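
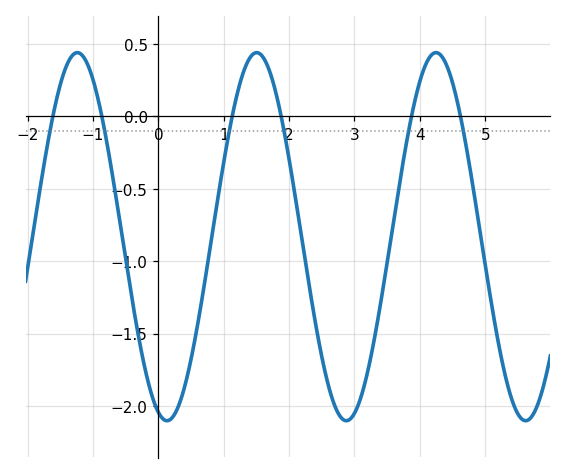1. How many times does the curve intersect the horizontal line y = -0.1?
6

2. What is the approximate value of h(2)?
-0.3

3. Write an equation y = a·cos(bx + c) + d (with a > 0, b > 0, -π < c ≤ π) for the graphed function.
y = 1.27cos(2.3x + 2.8) - 0.83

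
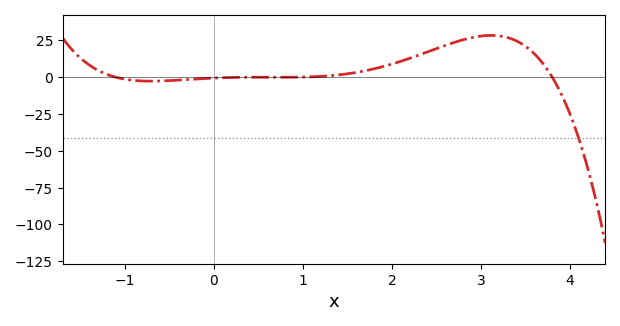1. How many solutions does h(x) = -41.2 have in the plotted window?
1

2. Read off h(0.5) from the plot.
0.014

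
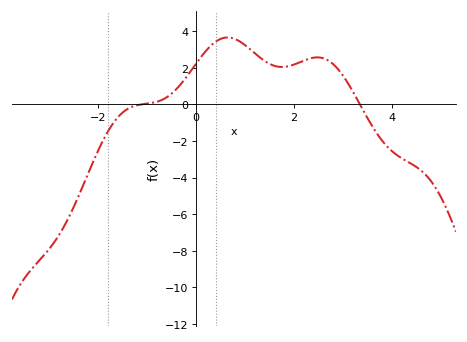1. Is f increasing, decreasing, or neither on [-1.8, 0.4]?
increasing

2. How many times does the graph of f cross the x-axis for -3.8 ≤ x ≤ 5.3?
2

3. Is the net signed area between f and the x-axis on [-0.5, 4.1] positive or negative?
positive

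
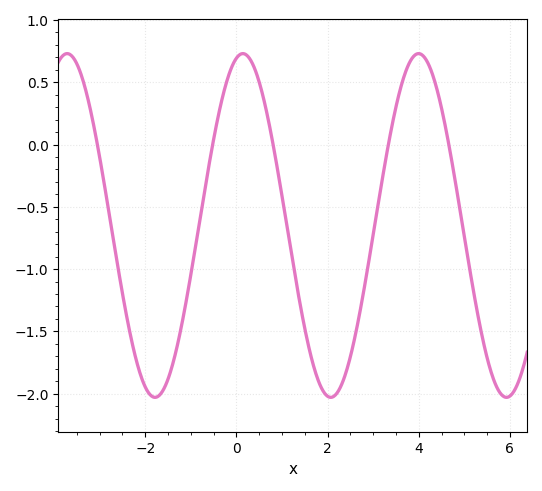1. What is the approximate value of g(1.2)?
-0.861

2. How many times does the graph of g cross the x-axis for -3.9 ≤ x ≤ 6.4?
5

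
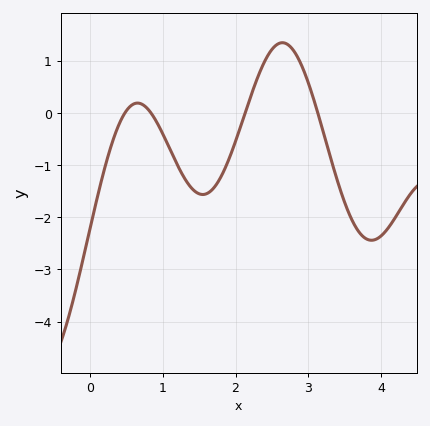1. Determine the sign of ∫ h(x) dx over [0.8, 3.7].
negative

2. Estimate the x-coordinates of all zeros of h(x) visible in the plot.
0.484, 0.839, 2.13, 3.13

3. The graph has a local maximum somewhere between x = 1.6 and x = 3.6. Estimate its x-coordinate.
2.64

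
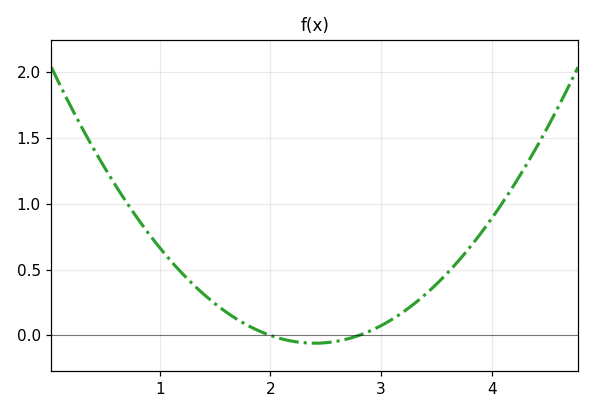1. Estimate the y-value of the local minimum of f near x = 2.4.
-0.059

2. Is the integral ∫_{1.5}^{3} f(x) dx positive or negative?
positive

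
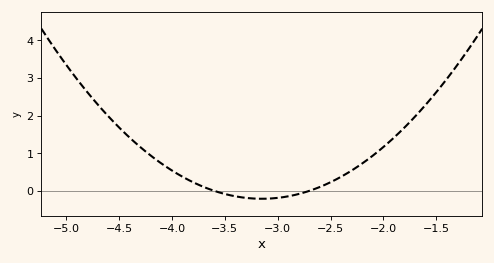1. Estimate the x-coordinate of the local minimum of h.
-3.1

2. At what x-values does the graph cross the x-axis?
-3.6, -2.7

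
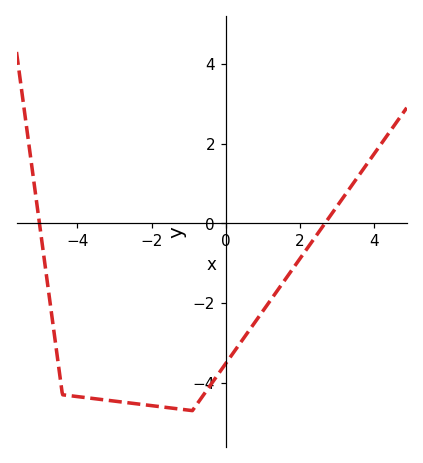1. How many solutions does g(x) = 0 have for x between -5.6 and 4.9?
2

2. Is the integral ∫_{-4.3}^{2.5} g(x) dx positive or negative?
negative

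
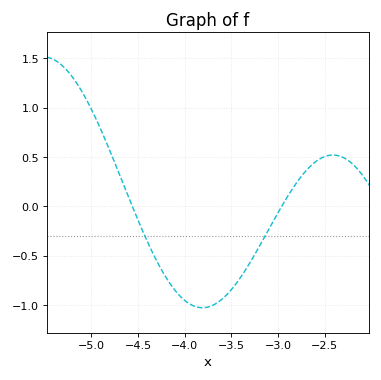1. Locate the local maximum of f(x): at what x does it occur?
-2.4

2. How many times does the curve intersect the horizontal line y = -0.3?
2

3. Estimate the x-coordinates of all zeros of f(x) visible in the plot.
-4.55, -2.95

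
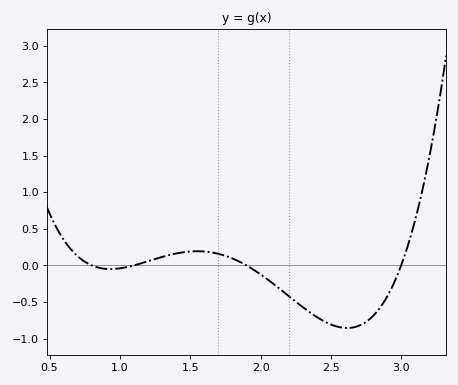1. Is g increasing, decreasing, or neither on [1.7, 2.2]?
decreasing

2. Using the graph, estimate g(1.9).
0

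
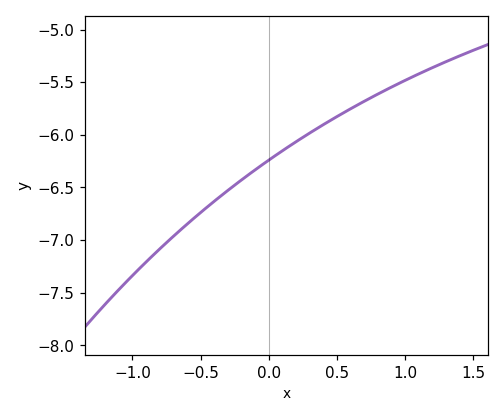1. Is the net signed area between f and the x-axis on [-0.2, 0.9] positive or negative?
negative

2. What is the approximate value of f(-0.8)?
-7.1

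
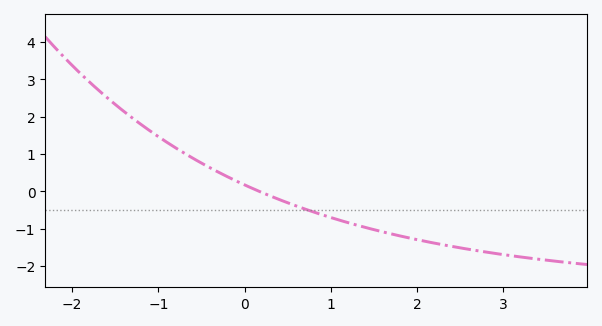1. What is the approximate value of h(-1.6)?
2.52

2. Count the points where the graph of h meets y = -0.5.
1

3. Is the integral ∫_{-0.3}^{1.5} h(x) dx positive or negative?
negative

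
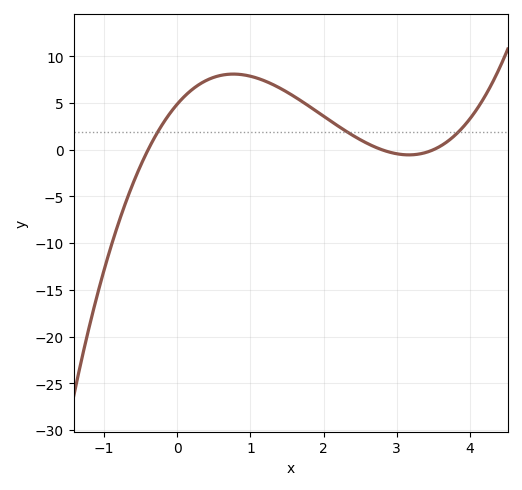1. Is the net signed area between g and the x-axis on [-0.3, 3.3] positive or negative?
positive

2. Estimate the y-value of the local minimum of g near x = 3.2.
-0.5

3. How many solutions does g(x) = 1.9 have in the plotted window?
3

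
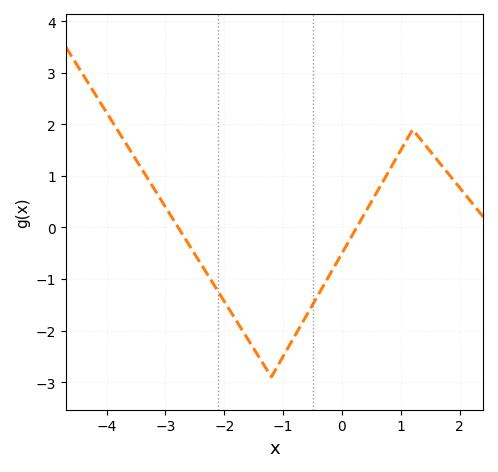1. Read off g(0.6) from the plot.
0.7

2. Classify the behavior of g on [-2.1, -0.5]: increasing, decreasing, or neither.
neither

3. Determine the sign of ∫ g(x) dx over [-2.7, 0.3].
negative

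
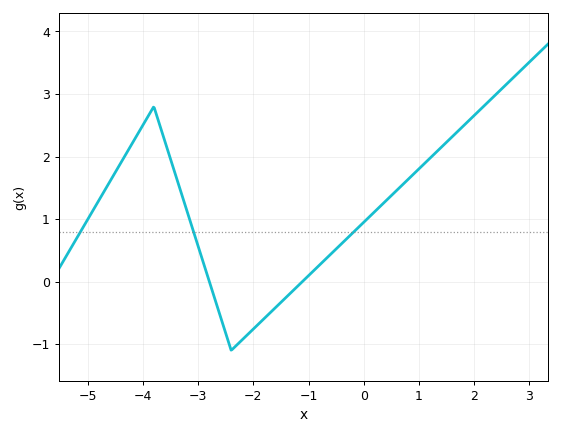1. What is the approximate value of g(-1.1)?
0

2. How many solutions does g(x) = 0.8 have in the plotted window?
3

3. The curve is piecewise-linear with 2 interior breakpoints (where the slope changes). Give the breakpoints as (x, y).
(-3.8, 2.8); (-2.4, -1.1)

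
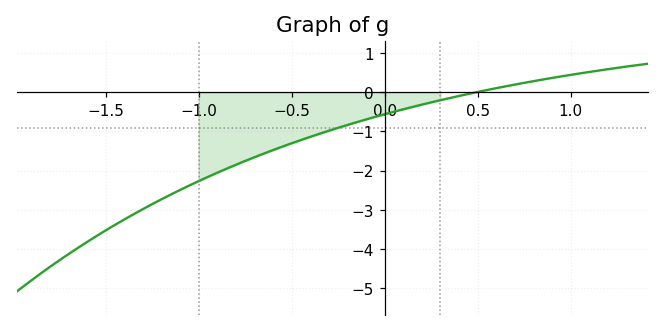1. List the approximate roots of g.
0.5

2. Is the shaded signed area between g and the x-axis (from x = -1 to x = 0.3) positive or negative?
negative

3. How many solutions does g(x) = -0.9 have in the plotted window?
1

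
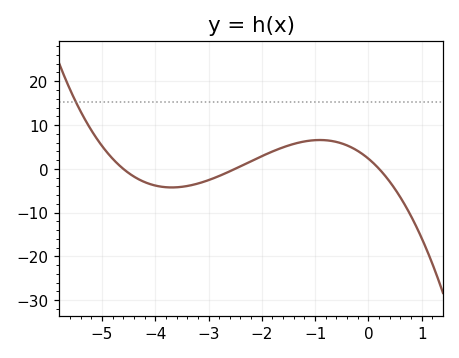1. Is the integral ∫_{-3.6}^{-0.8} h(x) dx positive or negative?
positive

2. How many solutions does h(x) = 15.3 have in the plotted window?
1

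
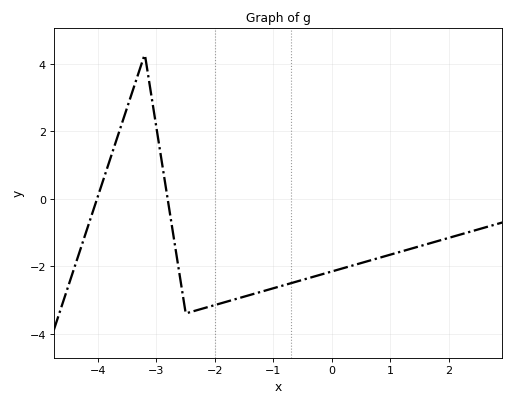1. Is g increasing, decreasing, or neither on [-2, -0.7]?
increasing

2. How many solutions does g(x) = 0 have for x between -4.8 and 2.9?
2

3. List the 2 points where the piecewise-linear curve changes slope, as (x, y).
(-3.2, 4.3); (-2.5, -3.4)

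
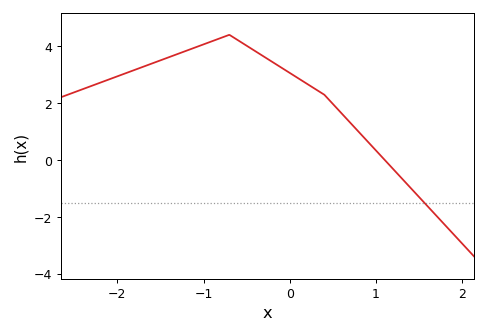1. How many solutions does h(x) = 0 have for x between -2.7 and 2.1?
1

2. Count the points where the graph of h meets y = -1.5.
1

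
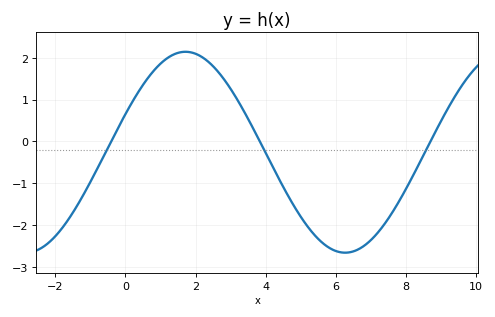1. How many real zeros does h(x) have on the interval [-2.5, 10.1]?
3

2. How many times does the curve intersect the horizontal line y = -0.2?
3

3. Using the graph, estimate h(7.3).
-2.1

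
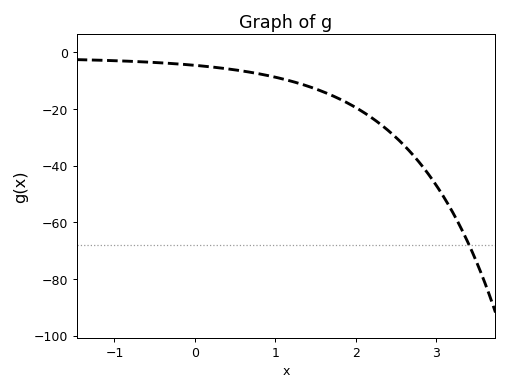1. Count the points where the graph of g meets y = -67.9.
1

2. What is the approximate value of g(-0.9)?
-3.11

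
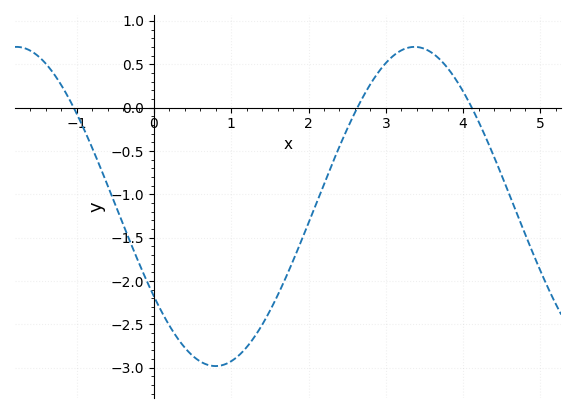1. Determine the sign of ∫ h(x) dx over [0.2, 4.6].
negative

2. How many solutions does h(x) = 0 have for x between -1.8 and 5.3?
3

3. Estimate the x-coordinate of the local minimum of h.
0.796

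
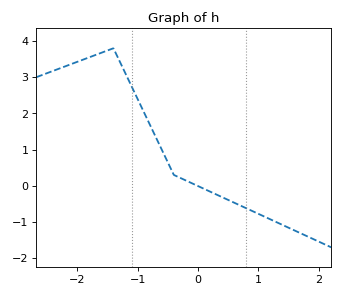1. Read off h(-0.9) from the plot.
2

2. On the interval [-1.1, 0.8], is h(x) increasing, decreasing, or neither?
decreasing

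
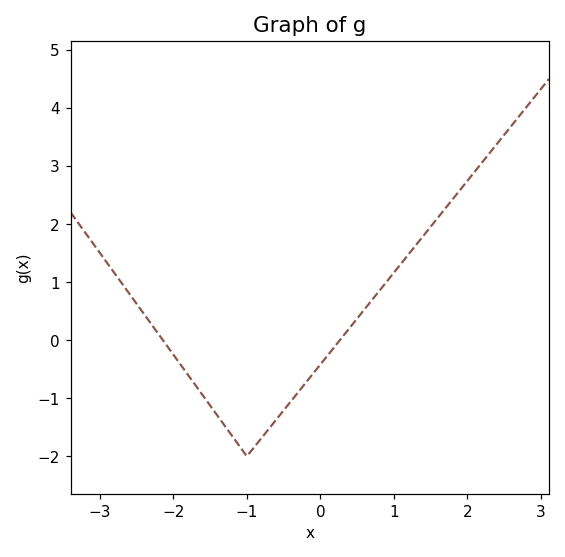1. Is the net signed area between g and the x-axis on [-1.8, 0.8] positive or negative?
negative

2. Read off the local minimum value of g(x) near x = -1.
-2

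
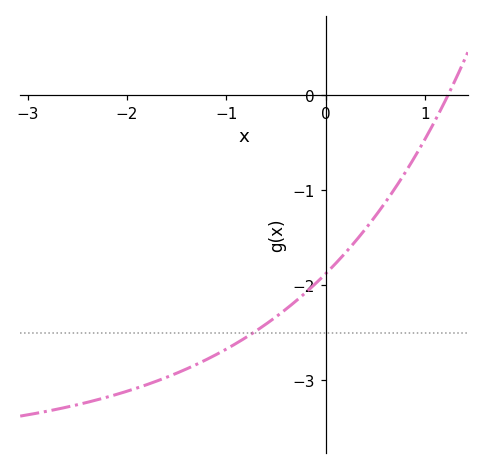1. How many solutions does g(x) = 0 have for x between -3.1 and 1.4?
1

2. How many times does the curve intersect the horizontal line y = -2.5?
1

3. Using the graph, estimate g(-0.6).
-2.41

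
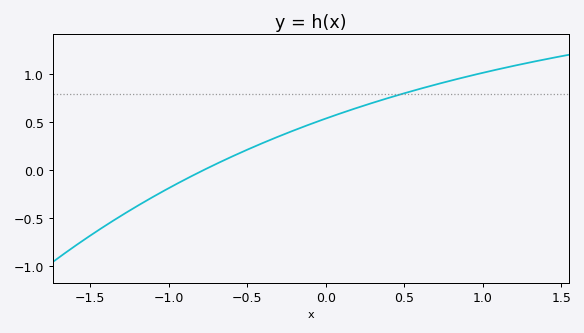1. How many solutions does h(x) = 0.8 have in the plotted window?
1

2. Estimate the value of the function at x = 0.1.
0.597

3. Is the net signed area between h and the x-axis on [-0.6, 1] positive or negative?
positive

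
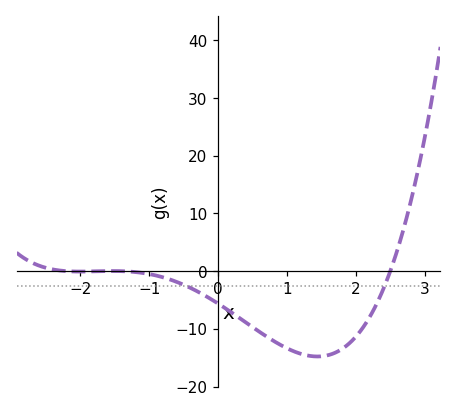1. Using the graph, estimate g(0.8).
-12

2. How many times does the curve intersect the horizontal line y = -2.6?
2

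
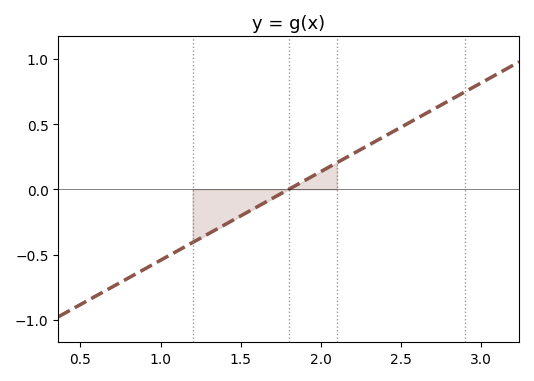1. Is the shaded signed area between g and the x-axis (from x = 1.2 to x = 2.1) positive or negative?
negative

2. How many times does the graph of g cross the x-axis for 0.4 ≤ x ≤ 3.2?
1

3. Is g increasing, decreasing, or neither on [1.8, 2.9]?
increasing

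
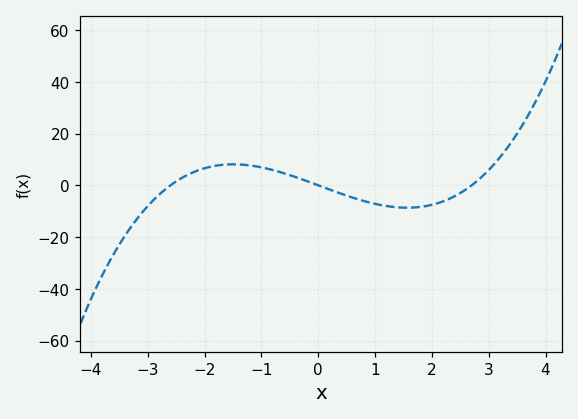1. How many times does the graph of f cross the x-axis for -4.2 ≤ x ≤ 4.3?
3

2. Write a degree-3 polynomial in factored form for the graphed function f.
y = 1.17(x + 2.6)(x - 0)(x - 2.7)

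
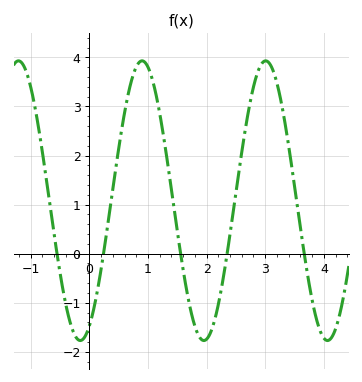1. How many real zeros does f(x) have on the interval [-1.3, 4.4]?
5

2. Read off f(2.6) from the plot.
2.1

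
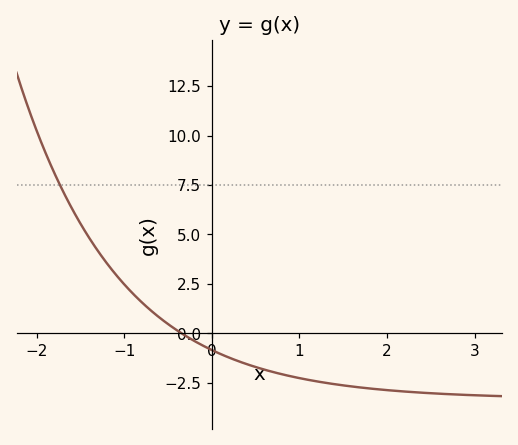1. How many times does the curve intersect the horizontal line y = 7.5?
1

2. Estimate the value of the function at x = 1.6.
-2.69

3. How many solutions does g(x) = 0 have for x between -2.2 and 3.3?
1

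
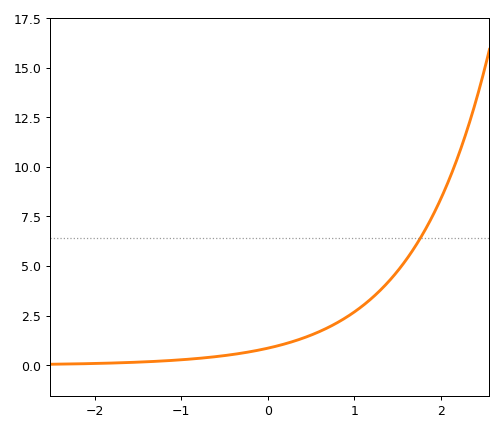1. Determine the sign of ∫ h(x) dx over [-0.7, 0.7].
positive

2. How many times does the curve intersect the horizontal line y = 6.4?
1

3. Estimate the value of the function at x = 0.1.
0.964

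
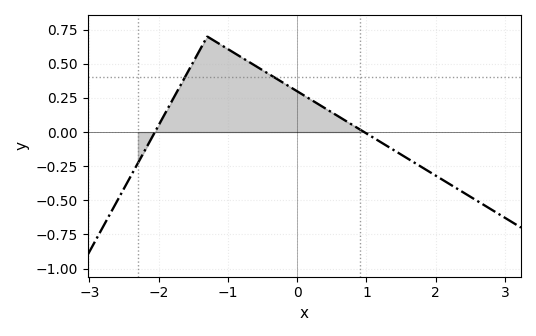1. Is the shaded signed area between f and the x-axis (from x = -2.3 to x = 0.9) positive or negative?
positive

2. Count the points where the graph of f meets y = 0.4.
2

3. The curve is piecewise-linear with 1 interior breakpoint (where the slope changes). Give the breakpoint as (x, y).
(-1.3, 0.7)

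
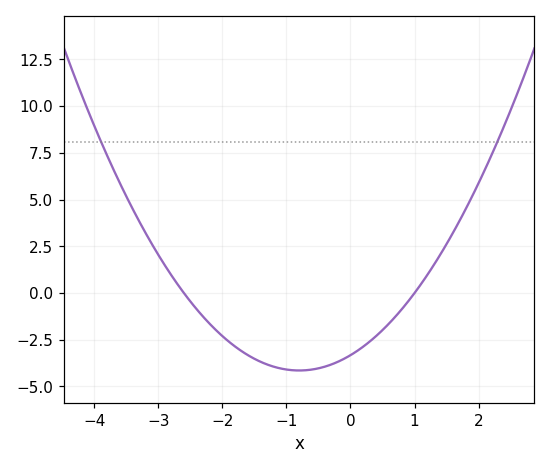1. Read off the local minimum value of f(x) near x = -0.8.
-4.2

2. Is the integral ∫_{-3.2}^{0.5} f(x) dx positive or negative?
negative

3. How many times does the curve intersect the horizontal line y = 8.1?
2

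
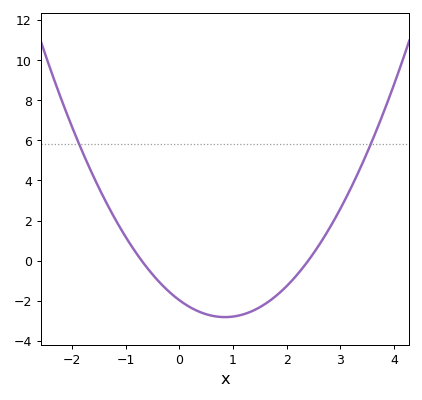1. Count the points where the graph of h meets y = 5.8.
2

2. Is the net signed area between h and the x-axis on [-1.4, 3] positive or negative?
negative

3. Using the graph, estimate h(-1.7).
4.8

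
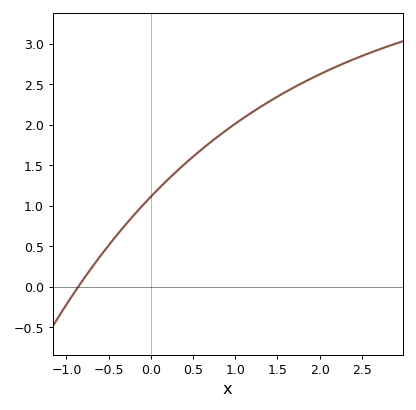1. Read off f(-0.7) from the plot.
0.234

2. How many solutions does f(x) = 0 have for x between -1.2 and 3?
1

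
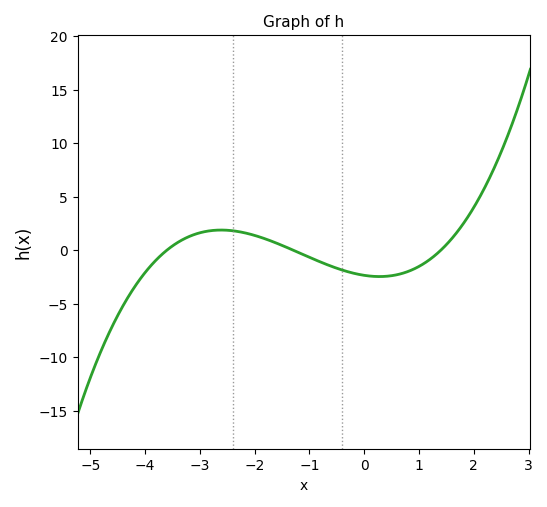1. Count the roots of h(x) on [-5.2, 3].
3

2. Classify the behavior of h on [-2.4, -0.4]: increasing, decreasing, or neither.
decreasing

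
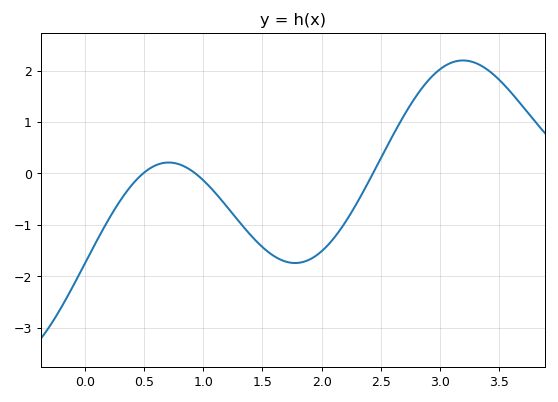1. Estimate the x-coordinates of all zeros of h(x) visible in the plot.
0.5, 0.9, 2.4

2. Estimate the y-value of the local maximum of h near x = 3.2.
2.2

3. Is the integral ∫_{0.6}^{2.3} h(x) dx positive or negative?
negative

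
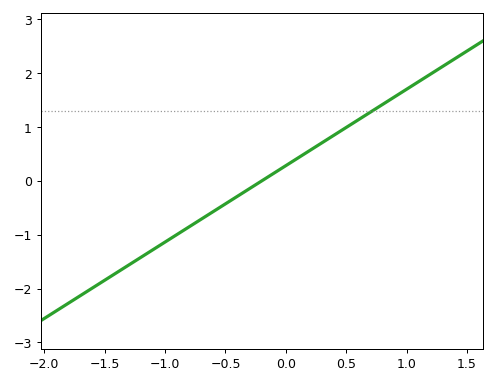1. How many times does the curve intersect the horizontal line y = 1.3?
1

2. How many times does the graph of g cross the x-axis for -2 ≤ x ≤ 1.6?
1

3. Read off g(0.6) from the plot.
1.1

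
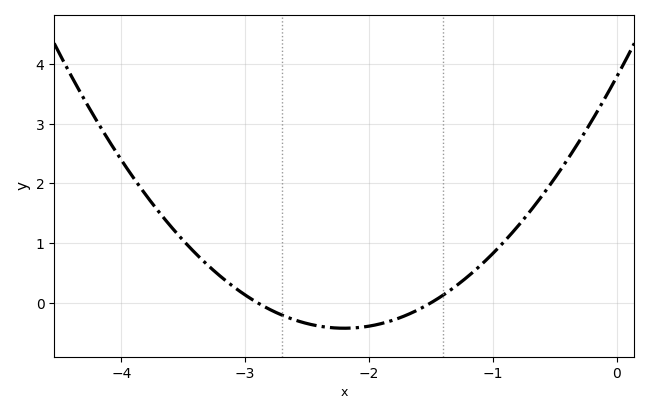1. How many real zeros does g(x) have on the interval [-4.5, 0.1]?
2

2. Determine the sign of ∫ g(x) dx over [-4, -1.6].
positive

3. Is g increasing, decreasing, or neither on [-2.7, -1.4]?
neither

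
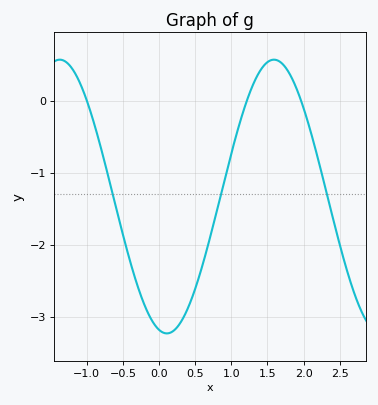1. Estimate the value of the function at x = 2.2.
-0.809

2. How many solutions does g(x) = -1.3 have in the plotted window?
3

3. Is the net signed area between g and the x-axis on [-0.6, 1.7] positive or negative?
negative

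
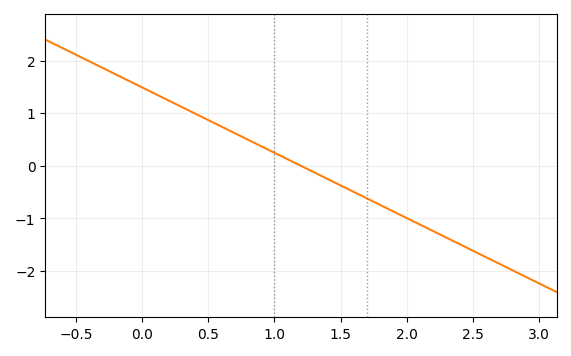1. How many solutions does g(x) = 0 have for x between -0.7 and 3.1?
1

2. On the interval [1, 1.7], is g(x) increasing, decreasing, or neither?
decreasing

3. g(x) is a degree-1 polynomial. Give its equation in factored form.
y = -1.24(x - 1.2)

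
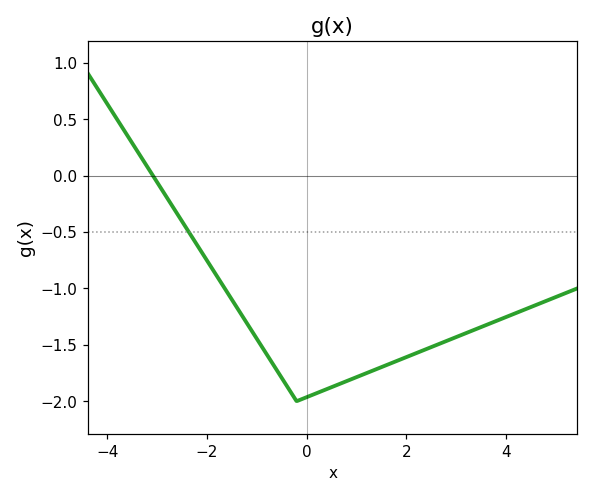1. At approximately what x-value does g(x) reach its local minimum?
-0.2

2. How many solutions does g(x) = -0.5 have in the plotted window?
1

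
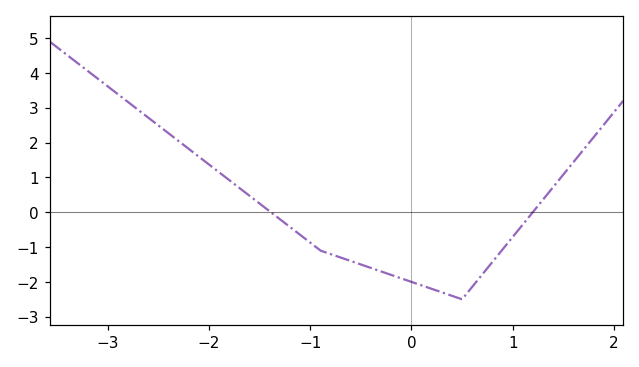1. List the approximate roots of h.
-1.4, 1.2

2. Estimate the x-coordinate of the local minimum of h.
0.5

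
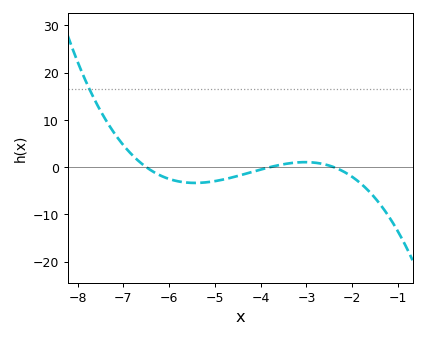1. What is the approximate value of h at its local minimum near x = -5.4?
-3.33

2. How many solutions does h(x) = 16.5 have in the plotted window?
1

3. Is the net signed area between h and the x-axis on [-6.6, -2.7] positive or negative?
negative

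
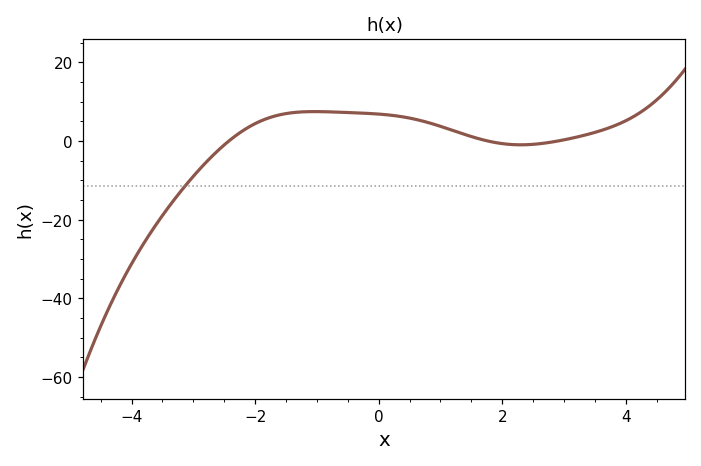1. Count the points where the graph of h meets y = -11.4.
1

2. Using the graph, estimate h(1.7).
0.245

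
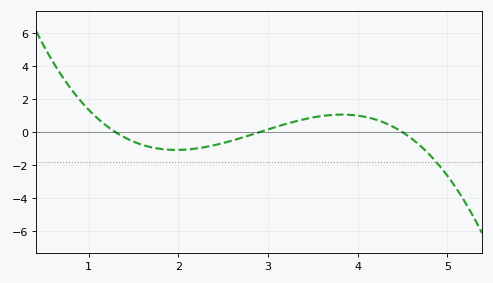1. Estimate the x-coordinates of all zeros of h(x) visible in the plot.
1.3, 2.9, 4.5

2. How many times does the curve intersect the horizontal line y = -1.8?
1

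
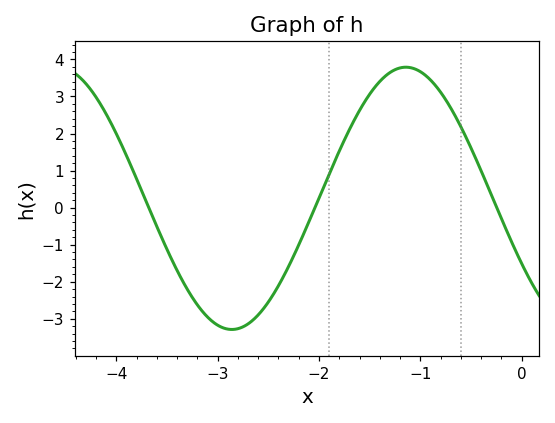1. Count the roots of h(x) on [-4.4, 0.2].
3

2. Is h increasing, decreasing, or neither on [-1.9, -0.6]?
neither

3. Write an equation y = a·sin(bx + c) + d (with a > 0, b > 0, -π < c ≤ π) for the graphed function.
y = 3.54sin(1.83x - 2.62) + 0.25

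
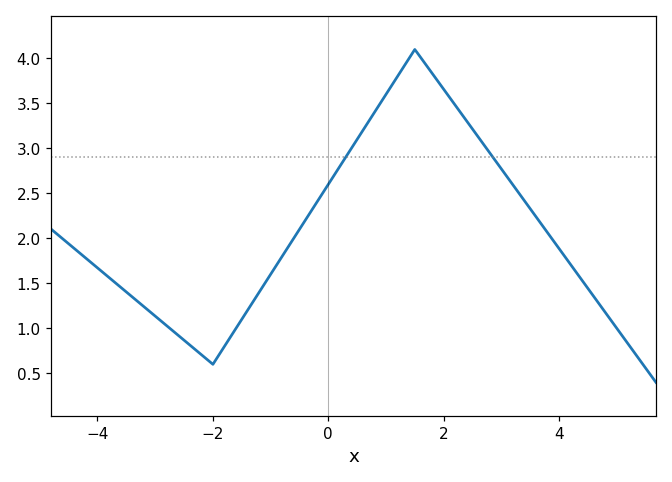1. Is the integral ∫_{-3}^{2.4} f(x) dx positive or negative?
positive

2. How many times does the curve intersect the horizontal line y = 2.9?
2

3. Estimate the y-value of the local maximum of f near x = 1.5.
4.1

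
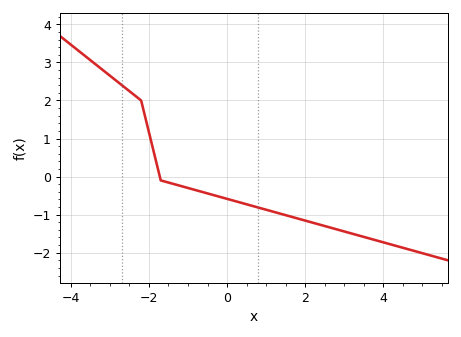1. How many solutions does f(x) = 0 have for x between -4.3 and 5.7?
1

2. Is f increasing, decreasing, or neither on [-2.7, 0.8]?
decreasing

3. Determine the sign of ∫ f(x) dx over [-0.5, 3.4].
negative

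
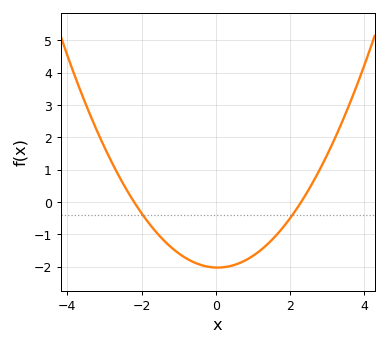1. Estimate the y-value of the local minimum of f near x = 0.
-2.02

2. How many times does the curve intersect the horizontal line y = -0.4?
2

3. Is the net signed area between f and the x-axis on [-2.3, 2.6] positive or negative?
negative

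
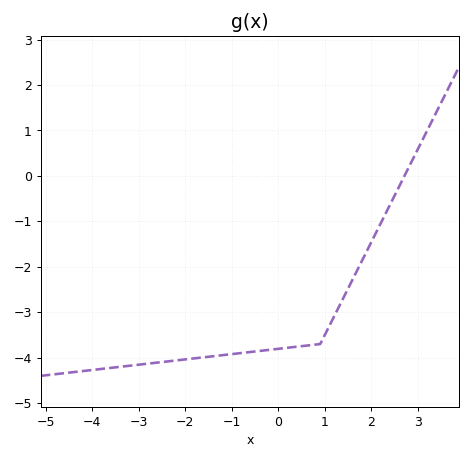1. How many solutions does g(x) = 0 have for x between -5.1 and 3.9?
1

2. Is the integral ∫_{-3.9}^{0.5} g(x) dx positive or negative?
negative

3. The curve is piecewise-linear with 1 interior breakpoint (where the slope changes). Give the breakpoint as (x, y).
(0.9, -3.7)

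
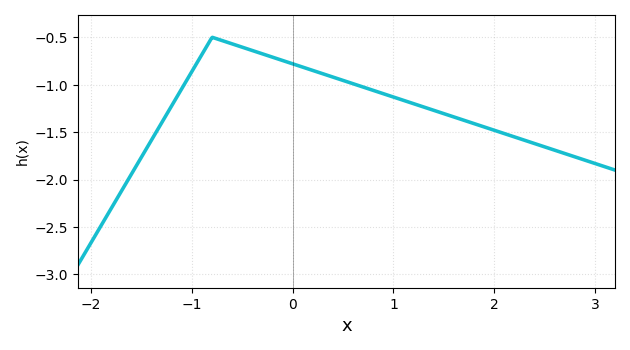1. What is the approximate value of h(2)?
-1.5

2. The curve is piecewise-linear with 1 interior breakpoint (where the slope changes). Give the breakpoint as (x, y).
(-0.8, -0.5)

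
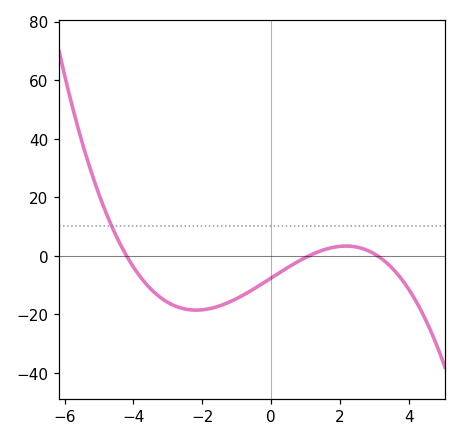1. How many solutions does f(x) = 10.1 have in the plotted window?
1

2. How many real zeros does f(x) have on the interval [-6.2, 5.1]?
3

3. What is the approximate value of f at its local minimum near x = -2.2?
-18.5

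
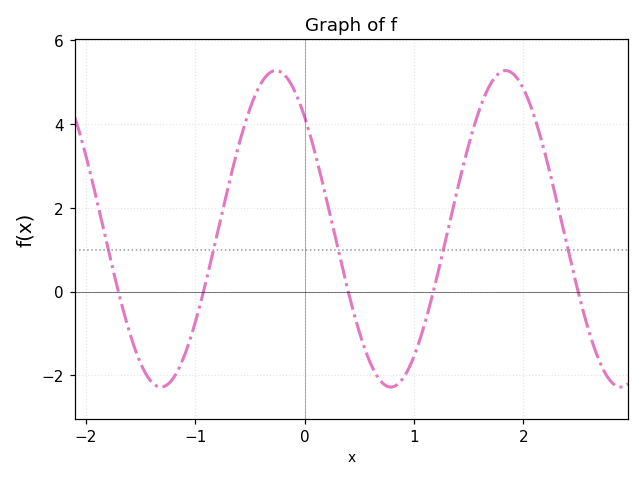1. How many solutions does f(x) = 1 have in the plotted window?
5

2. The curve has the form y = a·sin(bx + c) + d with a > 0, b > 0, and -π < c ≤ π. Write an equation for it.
y = 3.78sin(3x + 2.4) + 1.5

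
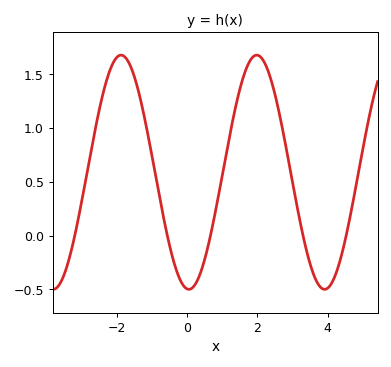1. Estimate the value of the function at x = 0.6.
-0.098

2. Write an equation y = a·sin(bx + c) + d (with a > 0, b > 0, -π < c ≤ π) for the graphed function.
y = 1.09sin(1.63x - 1.66) + 0.59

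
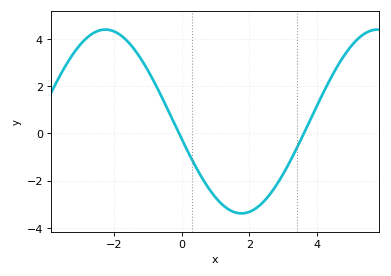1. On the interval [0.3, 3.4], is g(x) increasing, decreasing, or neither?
neither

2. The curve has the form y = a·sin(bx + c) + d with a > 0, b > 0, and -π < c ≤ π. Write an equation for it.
y = 3.89sin(0.78x - 2.95) + 0.5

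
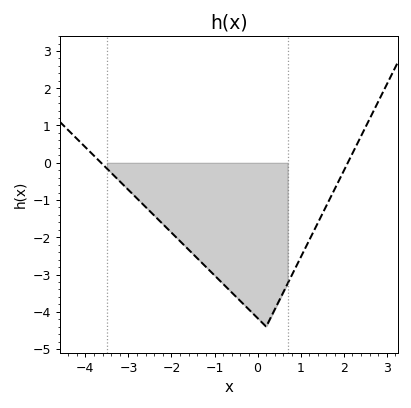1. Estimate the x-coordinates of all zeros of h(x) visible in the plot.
-3.64, 2.1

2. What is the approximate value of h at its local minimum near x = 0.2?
-4.4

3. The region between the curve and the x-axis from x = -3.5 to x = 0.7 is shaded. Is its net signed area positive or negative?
negative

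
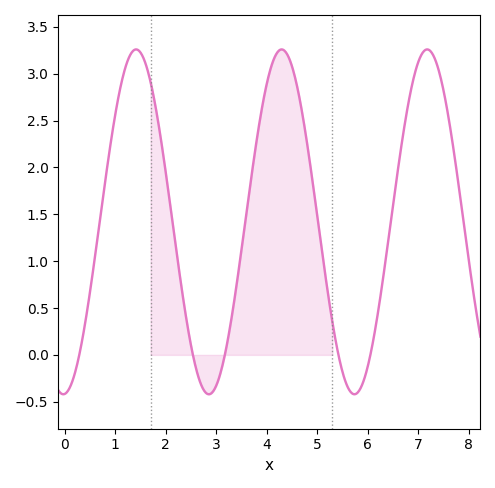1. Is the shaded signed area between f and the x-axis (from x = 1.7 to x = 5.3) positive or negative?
positive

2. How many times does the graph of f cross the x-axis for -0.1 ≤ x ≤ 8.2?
5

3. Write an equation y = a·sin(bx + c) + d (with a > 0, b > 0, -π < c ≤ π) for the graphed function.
y = 1.84sin(2.2x - 1.5) + 1.42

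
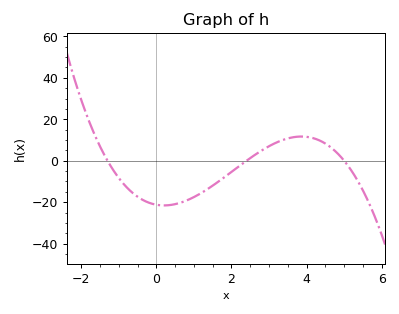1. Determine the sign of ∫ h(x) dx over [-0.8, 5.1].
negative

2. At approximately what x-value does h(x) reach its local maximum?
3.86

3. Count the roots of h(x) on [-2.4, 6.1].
3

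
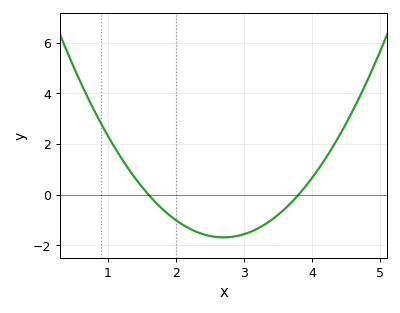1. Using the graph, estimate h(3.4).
-1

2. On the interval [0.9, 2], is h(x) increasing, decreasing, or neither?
decreasing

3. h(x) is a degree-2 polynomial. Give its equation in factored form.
y = 1.39(x - 1.6)(x - 3.8)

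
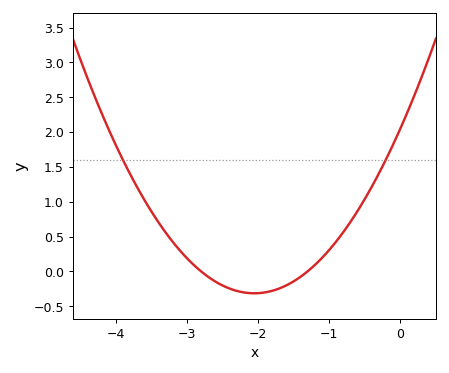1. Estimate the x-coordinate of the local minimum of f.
-2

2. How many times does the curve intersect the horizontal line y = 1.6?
2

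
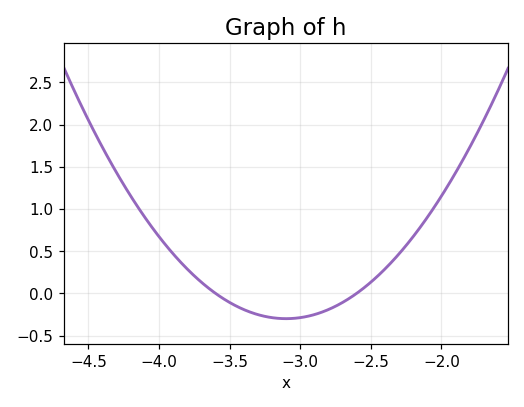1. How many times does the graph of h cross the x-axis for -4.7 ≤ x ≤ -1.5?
2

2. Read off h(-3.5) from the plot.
-0.1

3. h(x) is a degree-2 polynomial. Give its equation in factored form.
y = 1.2(x + 3.6)(x + 2.6)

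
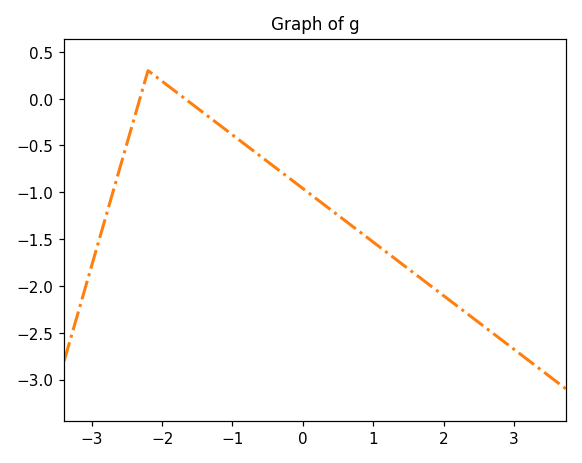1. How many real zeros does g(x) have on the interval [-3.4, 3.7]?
2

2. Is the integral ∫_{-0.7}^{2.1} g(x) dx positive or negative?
negative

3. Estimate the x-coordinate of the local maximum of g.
-2.2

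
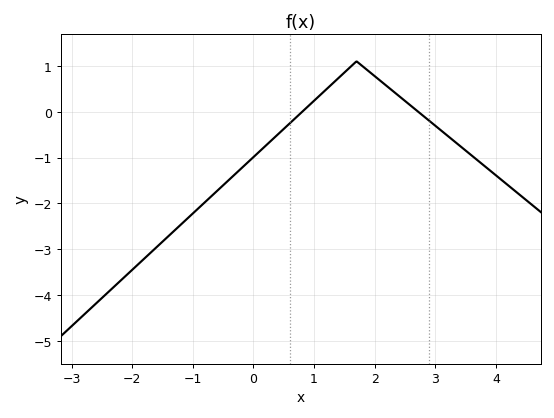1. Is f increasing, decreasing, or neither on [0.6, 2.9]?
neither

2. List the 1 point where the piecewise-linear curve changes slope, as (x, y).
(1.7, 1.1)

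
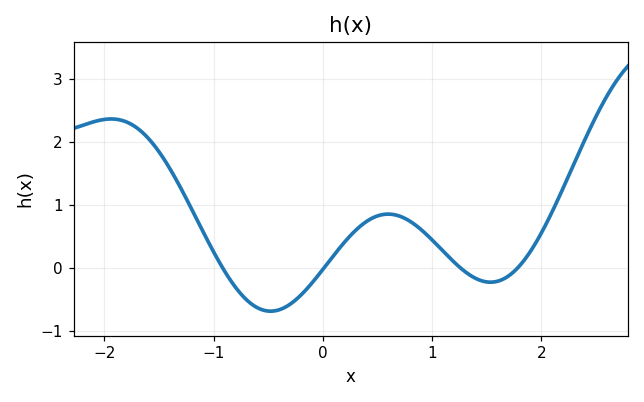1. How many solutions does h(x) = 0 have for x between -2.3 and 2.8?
4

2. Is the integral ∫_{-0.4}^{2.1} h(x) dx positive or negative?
positive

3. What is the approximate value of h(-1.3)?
1.3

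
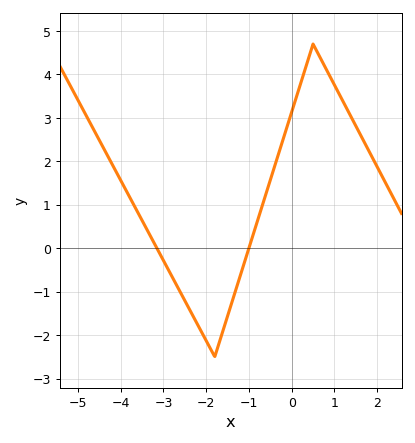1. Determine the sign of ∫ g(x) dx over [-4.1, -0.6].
negative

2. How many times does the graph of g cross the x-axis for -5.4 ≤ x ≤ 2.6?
2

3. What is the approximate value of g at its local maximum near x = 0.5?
4.7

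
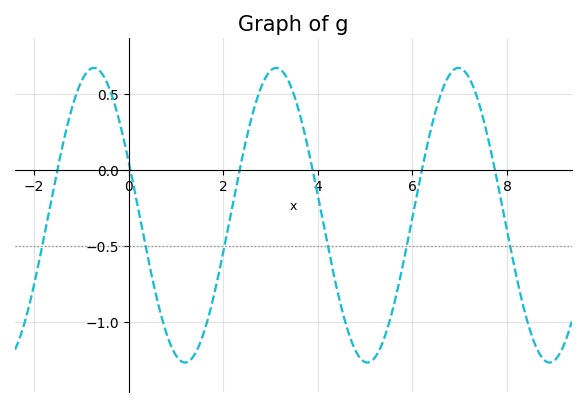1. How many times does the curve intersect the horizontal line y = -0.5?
6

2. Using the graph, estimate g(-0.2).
0.322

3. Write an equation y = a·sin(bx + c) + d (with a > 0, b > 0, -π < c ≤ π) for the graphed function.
y = 0.97sin(1.63x + 2.77) - 0.3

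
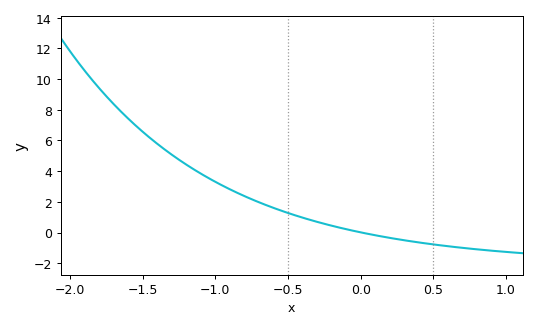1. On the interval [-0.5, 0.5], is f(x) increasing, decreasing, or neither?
decreasing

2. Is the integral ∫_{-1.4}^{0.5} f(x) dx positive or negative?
positive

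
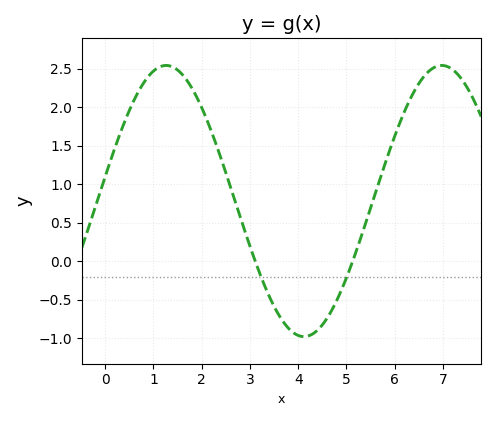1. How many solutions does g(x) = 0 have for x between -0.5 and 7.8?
2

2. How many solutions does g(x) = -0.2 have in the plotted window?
2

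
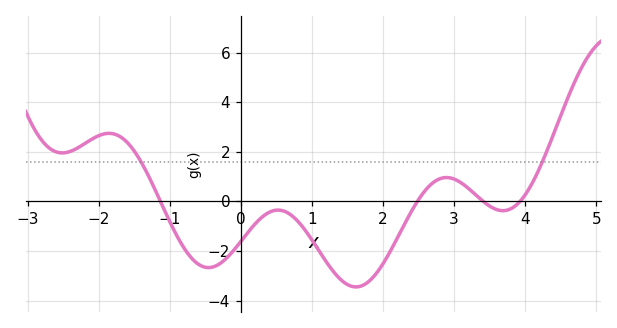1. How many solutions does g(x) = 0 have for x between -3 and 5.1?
4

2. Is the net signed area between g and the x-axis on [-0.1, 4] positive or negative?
negative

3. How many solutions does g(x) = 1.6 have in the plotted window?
2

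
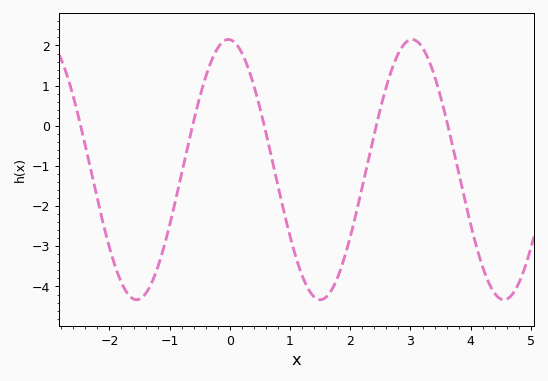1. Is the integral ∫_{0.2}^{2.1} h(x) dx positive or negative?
negative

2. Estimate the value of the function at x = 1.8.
-3.74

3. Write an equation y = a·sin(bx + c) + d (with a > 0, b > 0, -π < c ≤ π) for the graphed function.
y = 3.24sin(2.06x + 1.62) - 1.09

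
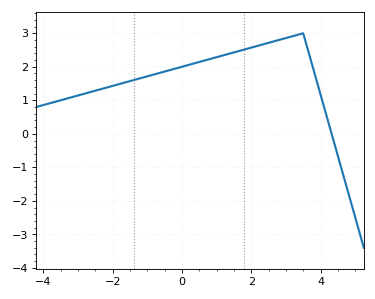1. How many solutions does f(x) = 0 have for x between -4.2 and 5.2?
1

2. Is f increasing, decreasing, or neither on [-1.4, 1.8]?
increasing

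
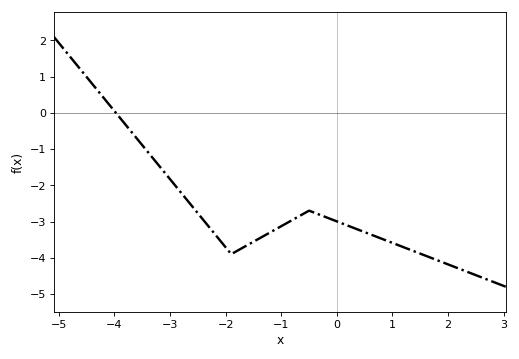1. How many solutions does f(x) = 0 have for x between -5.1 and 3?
1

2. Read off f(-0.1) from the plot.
-2.9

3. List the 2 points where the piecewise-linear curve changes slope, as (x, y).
(-1.9, -3.9); (-0.5, -2.7)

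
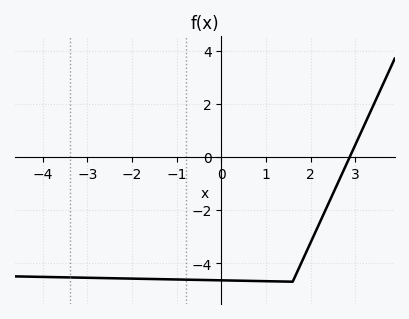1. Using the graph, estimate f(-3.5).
-4.54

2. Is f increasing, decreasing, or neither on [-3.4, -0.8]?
decreasing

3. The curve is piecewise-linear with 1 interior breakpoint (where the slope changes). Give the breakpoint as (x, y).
(1.6, -4.7)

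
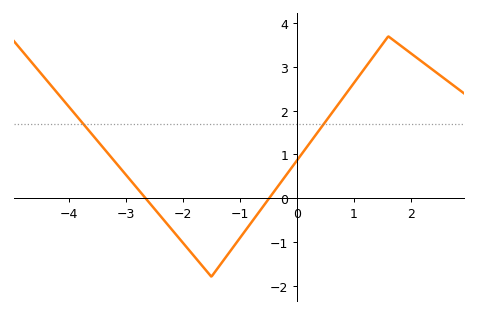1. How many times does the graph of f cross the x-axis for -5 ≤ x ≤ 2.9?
2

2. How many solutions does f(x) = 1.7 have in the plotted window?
2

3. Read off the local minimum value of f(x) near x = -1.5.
-1.8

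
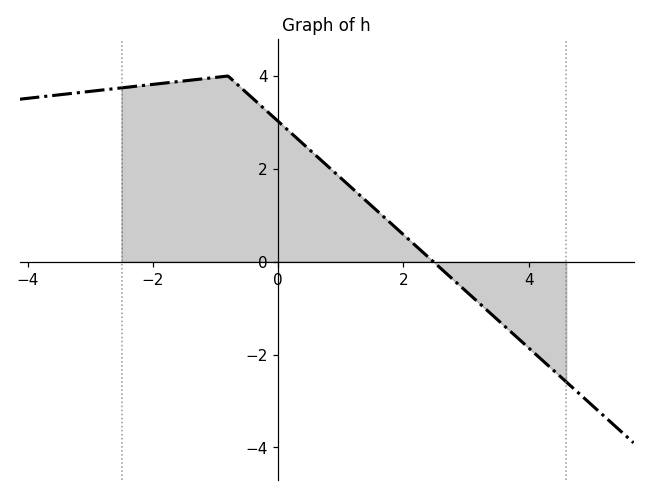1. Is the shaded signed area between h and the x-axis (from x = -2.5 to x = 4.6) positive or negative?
positive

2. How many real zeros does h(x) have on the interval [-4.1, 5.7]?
1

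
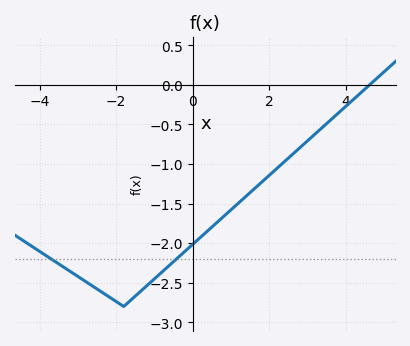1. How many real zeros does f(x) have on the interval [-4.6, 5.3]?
1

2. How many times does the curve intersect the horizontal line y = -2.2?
2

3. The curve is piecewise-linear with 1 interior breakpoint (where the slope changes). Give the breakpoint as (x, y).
(-1.8, -2.8)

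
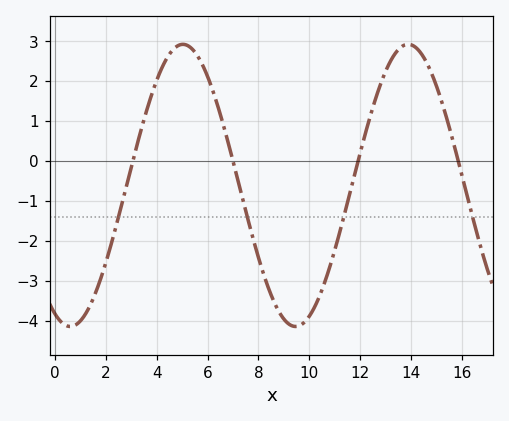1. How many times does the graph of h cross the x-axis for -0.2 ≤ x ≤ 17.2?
4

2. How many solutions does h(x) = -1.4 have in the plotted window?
4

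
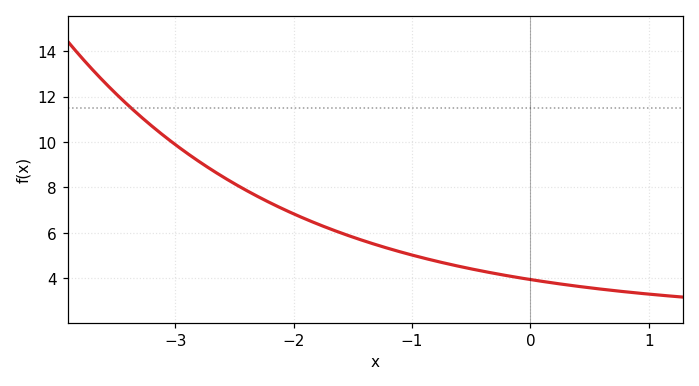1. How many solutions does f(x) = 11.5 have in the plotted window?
1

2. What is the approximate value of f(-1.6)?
6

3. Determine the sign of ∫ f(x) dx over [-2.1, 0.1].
positive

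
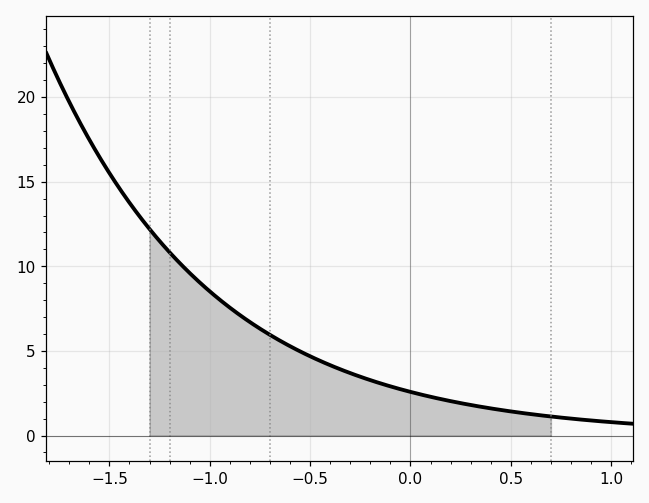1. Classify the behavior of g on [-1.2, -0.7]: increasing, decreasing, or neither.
decreasing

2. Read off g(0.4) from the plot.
1.5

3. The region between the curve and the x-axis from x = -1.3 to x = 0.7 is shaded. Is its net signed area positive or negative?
positive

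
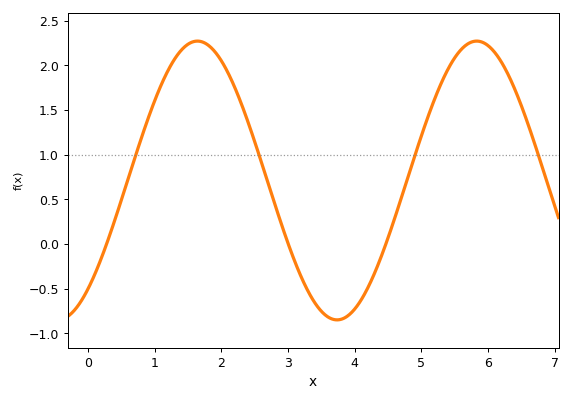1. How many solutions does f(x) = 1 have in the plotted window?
4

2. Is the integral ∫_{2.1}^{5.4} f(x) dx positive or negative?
positive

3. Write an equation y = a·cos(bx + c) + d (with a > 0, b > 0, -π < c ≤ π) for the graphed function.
y = 1.56cos(1.5x - 2.5) + 0.71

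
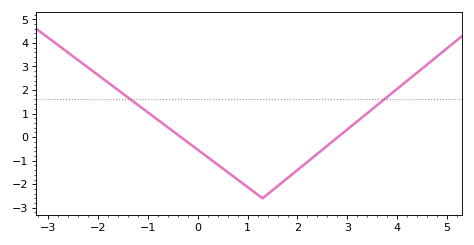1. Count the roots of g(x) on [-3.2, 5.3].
2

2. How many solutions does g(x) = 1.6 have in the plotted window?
2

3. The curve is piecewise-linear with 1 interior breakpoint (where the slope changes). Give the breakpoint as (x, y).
(1.3, -2.6)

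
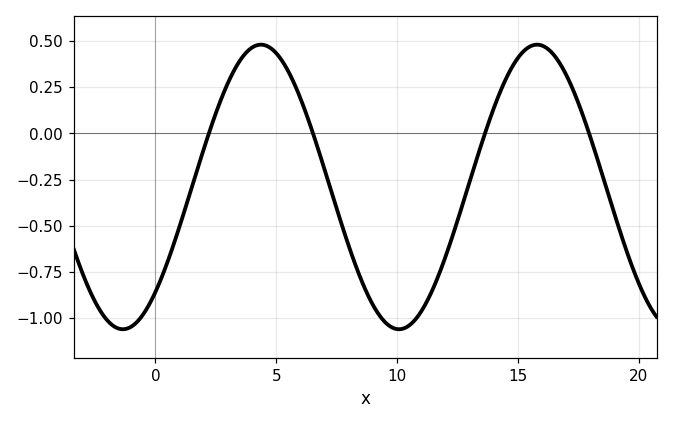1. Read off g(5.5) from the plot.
0.335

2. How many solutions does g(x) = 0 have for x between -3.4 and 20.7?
4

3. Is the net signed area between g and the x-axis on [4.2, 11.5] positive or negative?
negative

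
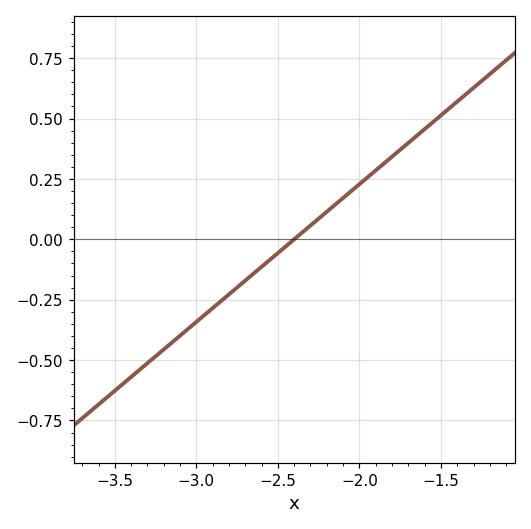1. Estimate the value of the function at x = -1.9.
0.28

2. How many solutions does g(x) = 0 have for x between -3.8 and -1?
1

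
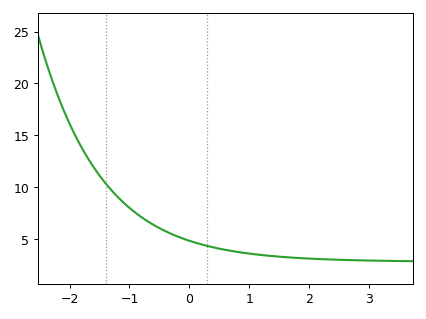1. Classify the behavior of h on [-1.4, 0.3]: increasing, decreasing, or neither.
decreasing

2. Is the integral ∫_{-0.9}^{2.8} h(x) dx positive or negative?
positive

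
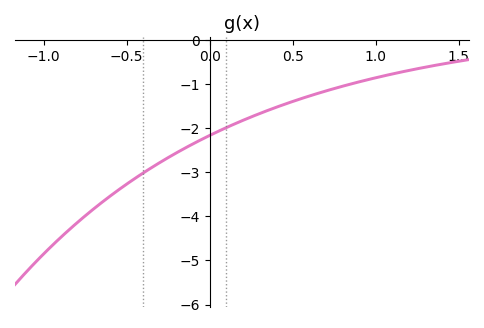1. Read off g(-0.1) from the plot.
-2.4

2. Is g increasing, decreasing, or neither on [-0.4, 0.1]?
increasing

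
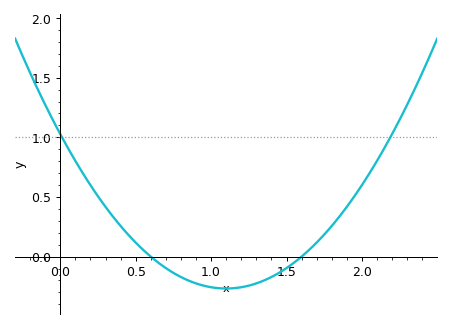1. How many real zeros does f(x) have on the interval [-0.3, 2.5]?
2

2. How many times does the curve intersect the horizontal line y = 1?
2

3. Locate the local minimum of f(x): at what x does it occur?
1.1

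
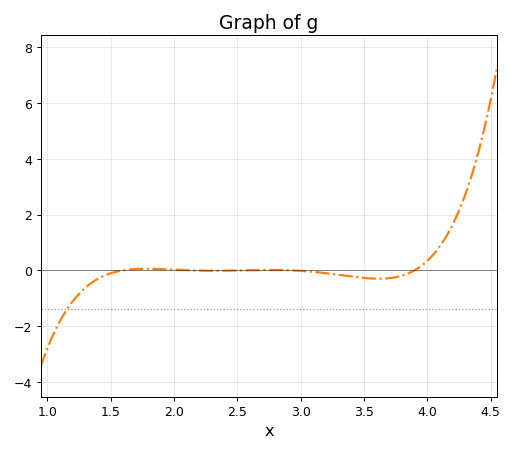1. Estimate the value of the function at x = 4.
0.4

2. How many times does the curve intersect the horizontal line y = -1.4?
1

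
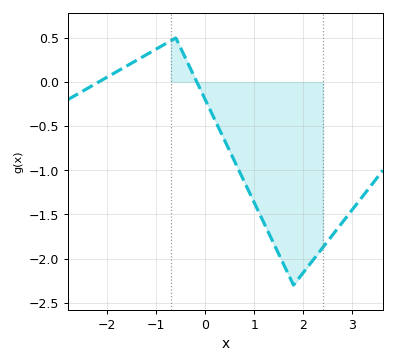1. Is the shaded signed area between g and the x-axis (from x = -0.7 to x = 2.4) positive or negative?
negative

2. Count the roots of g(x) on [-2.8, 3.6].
2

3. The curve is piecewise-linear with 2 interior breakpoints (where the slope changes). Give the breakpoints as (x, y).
(-0.6, 0.5); (1.8, -2.3)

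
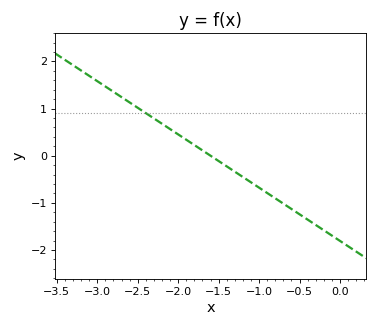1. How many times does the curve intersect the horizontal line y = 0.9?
1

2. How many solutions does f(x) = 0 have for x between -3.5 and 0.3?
1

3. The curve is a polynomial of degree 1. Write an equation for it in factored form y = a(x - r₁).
y = -1.13(x + 1.6)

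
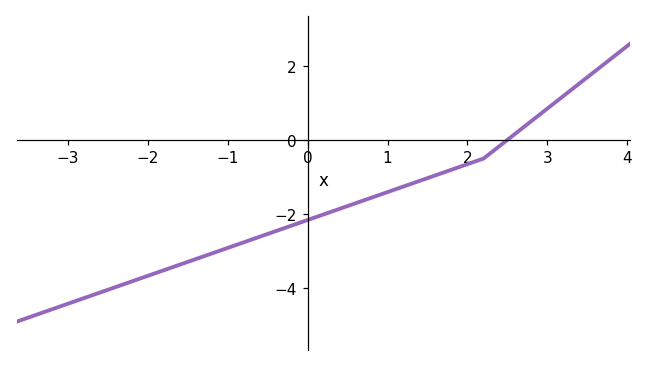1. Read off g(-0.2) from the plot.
-2.3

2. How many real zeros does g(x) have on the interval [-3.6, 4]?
1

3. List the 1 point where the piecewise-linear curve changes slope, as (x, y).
(2.2, -0.5)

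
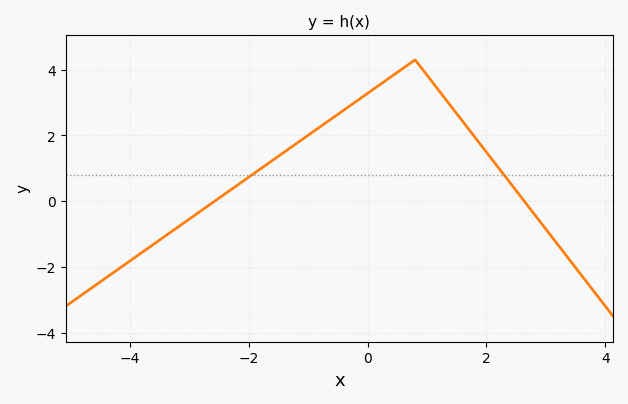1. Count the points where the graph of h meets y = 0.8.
2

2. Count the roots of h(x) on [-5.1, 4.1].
2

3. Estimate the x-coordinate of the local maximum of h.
0.8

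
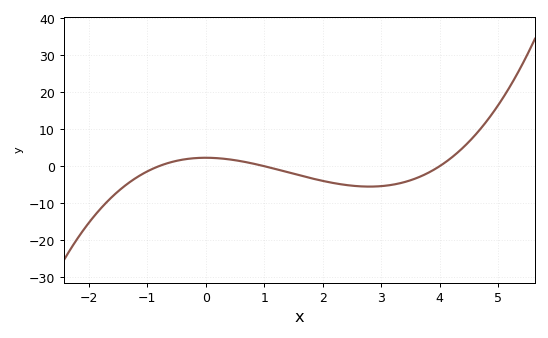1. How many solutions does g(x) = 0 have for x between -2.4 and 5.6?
3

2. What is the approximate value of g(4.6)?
8.28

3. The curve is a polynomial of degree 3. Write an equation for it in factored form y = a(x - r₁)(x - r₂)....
y = 0.71(x + 0.8)(x - 1)(x - 4)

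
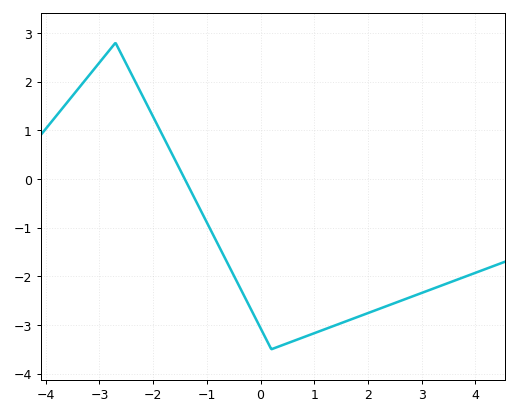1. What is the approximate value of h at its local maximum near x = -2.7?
2.8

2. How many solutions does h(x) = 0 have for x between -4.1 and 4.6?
1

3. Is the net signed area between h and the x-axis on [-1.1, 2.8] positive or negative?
negative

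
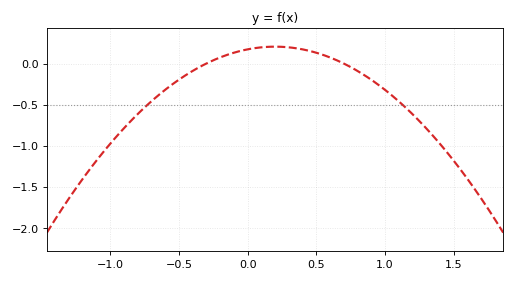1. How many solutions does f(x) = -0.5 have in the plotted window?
2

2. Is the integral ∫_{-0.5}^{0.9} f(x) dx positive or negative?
positive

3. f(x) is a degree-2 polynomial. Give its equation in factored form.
y = -0.82(x + 0.3)(x - 0.7)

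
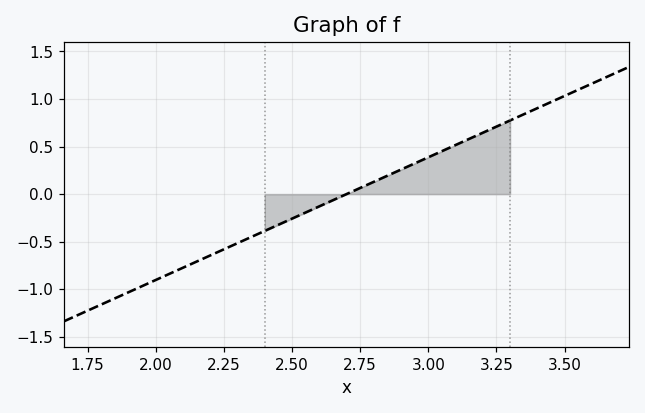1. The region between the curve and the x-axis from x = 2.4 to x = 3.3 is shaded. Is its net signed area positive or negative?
positive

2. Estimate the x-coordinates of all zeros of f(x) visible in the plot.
2.7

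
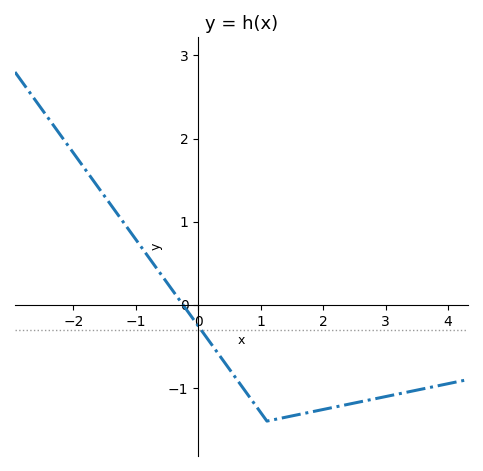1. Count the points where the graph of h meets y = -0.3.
1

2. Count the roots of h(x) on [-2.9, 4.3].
1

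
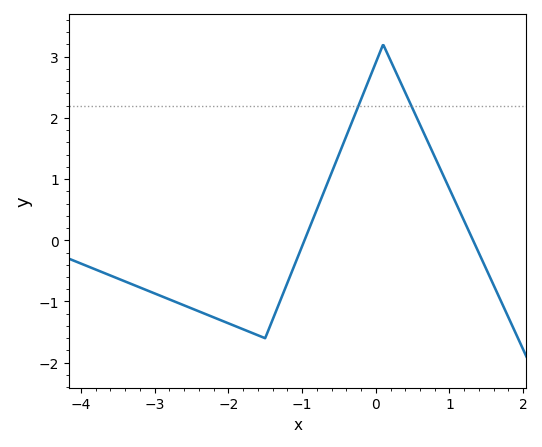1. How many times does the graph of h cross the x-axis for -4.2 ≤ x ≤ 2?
2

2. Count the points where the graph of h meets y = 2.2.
2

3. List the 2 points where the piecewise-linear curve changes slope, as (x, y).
(-1.5, -1.6); (0.1, 3.2)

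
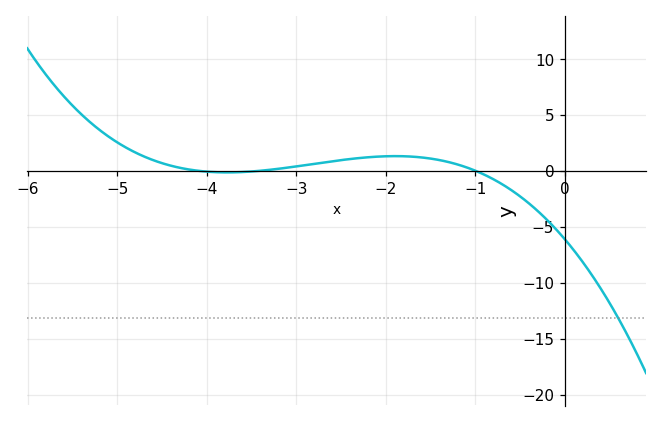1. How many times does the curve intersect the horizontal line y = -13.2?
1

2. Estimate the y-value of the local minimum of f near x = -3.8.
-0.149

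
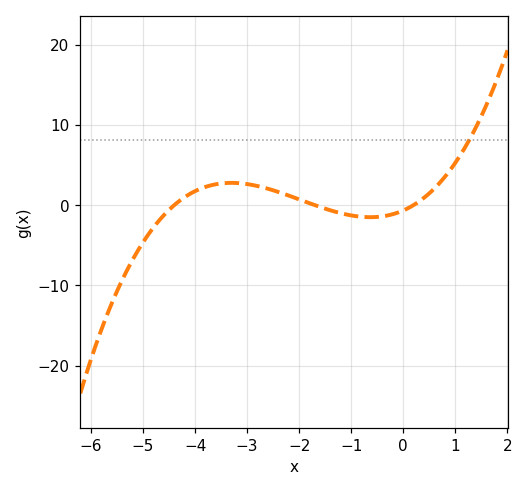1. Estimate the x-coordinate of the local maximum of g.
-3.3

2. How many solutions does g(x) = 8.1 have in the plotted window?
1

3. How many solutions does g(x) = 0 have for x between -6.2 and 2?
3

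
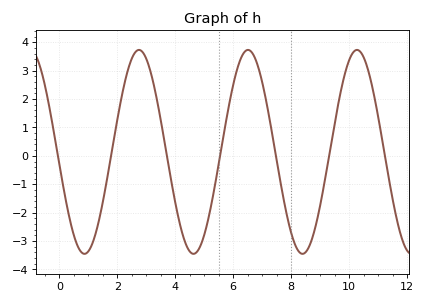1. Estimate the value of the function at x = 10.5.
3.48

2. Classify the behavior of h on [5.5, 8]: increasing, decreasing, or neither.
neither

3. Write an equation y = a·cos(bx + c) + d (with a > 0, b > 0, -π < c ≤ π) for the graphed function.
y = 3.59cos(1.67x + 1.69) + 0.14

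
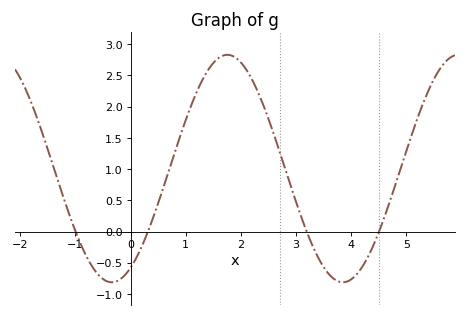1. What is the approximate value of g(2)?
2.7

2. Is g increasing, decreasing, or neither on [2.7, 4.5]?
neither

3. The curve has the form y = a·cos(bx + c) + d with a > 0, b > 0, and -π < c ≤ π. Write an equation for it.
y = 1.82cos(1.5x - 2.6) + 1.01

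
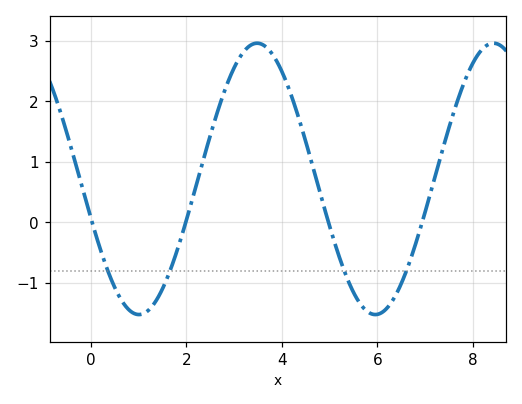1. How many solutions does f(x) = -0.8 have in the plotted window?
4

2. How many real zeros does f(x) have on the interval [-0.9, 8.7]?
4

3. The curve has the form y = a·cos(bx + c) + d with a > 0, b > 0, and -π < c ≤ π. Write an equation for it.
y = 2.24cos(1.27x + 1.86) + 0.72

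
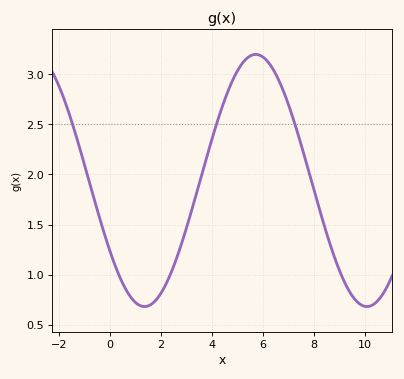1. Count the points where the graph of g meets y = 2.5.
3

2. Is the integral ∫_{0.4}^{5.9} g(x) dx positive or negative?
positive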